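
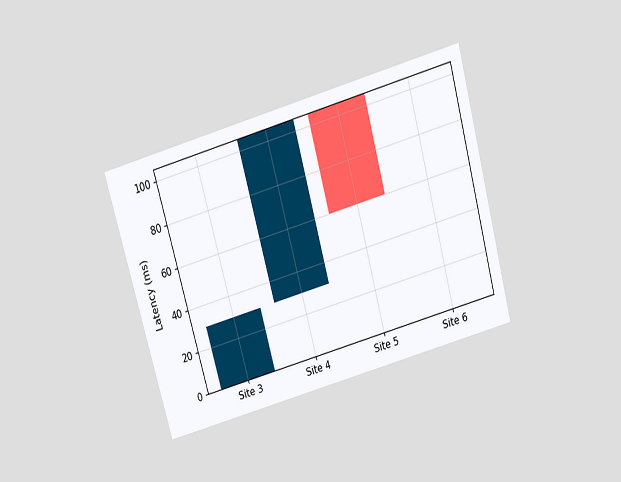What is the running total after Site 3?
30ms

The chart is tilted about 16° counter-clockwise and viewed slightly from above. After Site 3 the running total reaches 30ms.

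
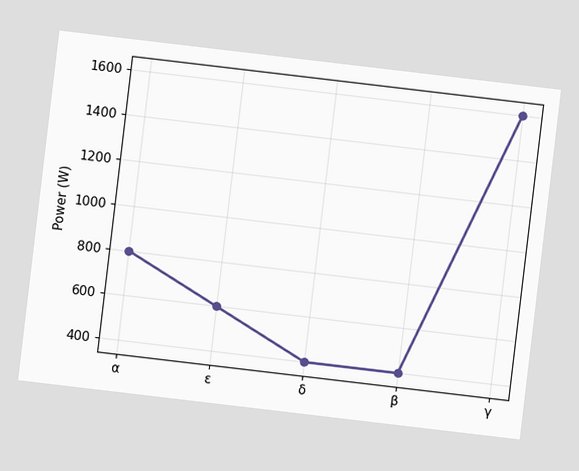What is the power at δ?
The chart is tilted about 7° clockwise. At δ, the line is at 400W.

400W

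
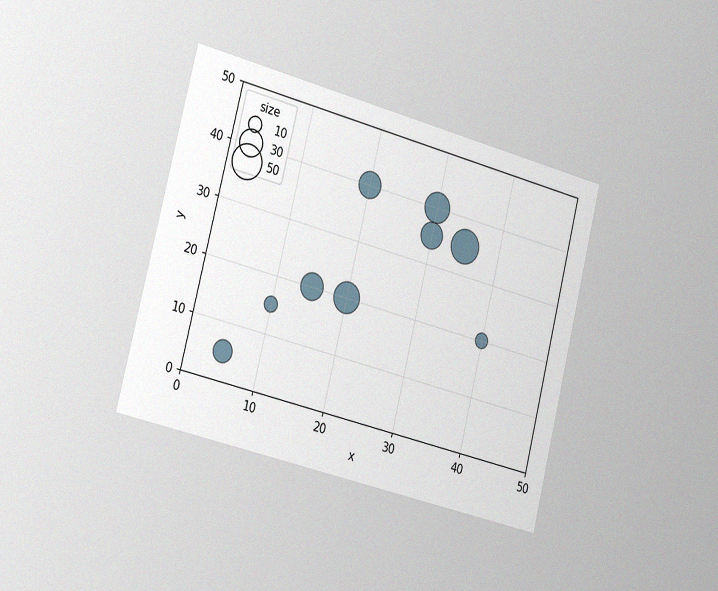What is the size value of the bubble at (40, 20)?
10

The chart is tilted about 14° clockwise and viewed slightly from the left, with some photo noise. Matching the bubble at (40, 20) against the size legend gives 10.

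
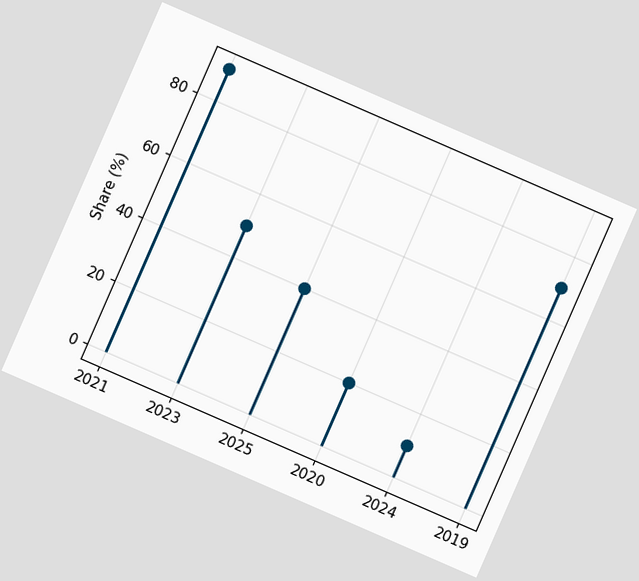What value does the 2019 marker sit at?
70%

The chart is tilted about 24° clockwise. The 2019 marker sits at 70%.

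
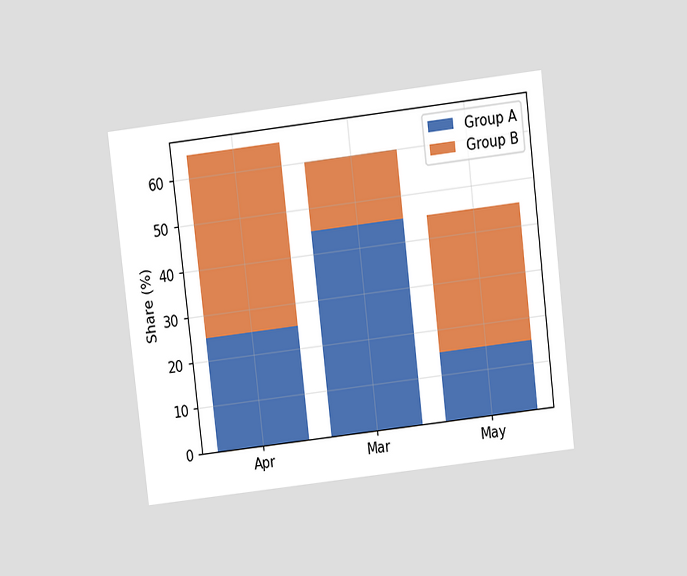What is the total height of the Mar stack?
60%

The chart is tilted about 7° counter-clockwise and viewed slightly from above. The Mar stack's top reaches 60% on the y-axis.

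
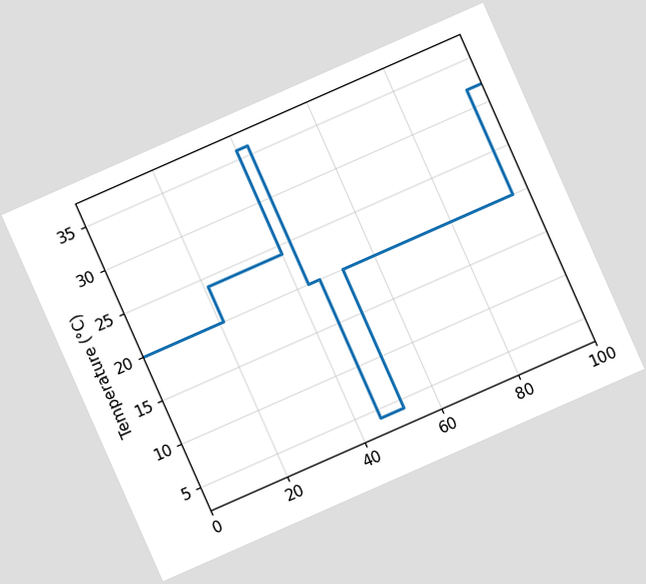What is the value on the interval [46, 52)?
4°C

The chart is tilted about 24° counter-clockwise. On [46, 52) the step sits at 4°C.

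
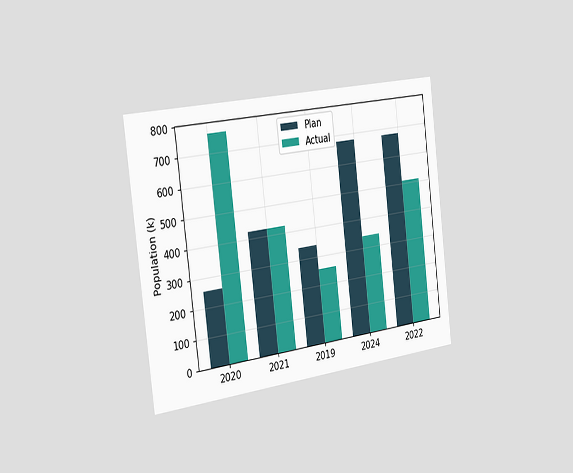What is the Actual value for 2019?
255k

The chart is tilted about 7° counter-clockwise and viewed slightly from the left. The Actual bar at 2019 reaches 255k on the y-axis.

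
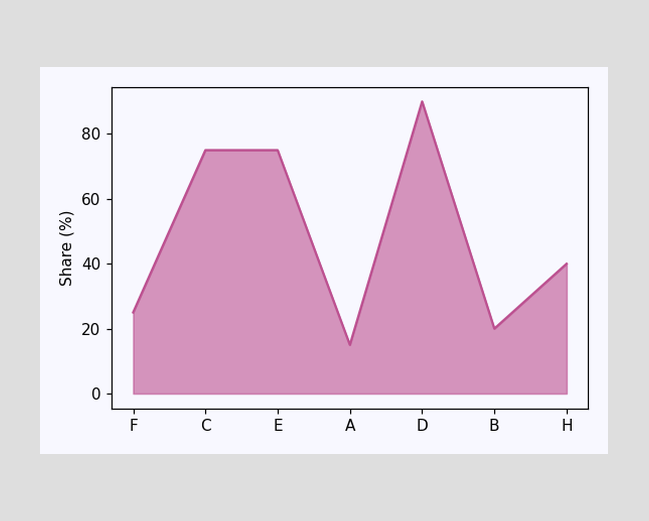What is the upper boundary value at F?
At F the upper boundary is at 25%.

25%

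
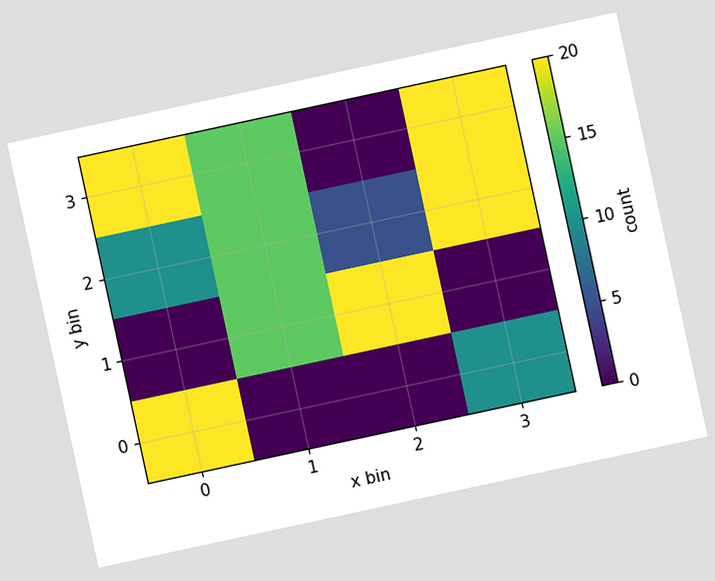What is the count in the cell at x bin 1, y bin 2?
15

The chart is tilted about 12° counter-clockwise. Matching the cell (1, 2) against the colorbar gives 15.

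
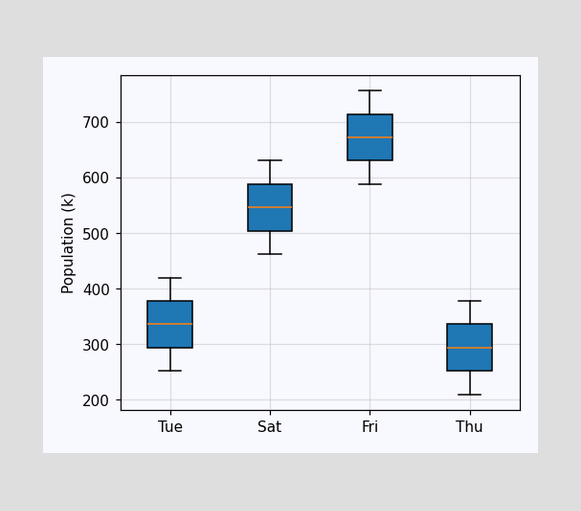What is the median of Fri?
The median line in the Fri box sits at 672k.

672k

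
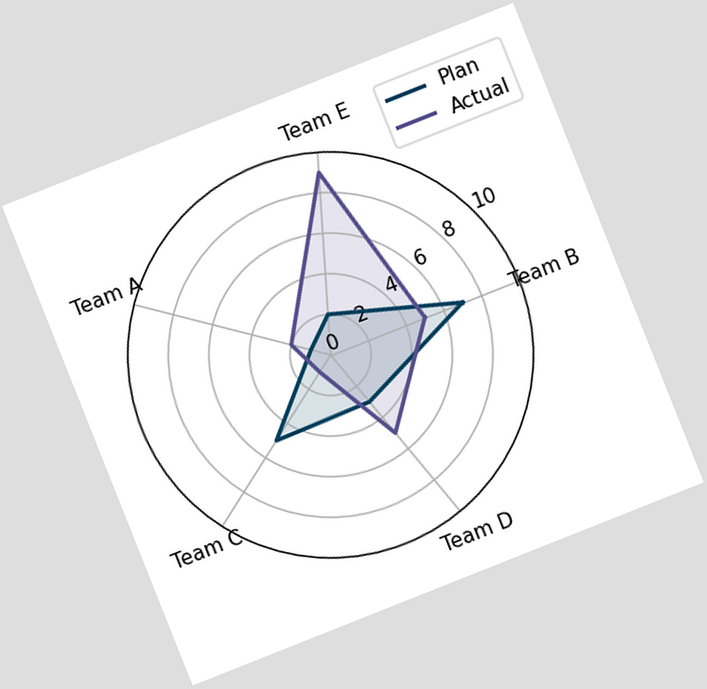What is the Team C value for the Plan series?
The chart is tilted about 22° counter-clockwise. On the Team C axis, Plan reaches 5.

5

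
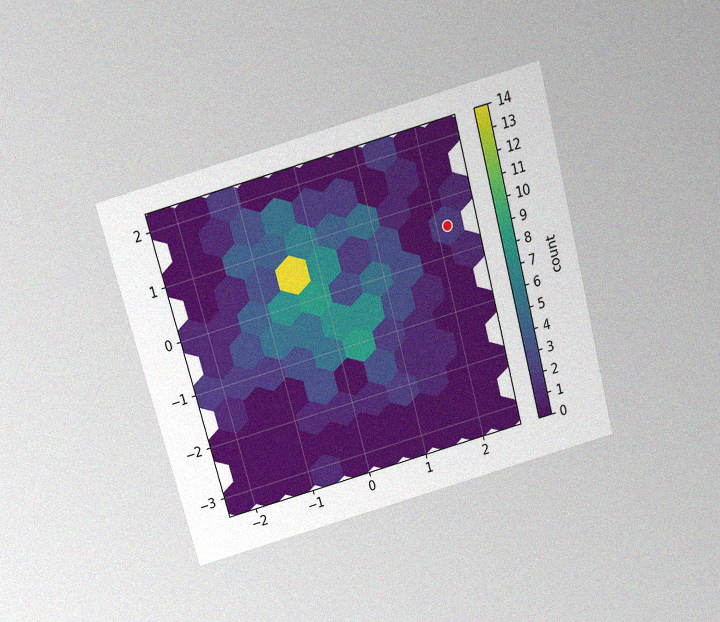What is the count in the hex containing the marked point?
The chart is tilted about 15° counter-clockwise and viewed slightly from above, with some photo noise. The marked hex reads 2 on the colorbar.

2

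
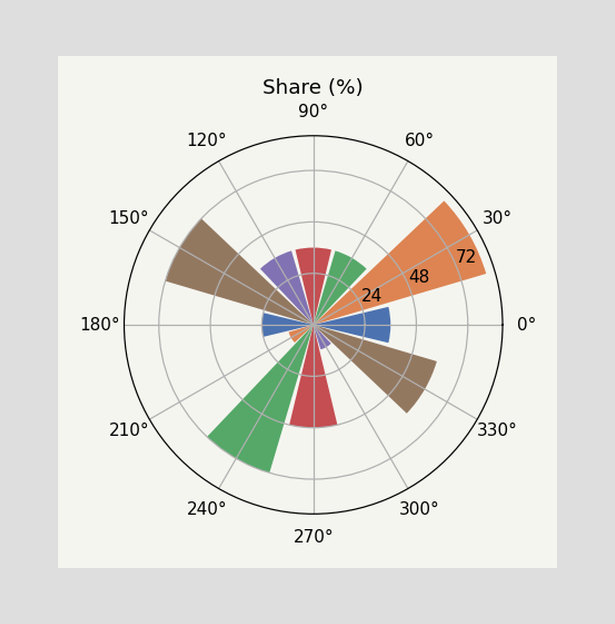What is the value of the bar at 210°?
12%

The bar at 210° reaches 12% on the radial axis.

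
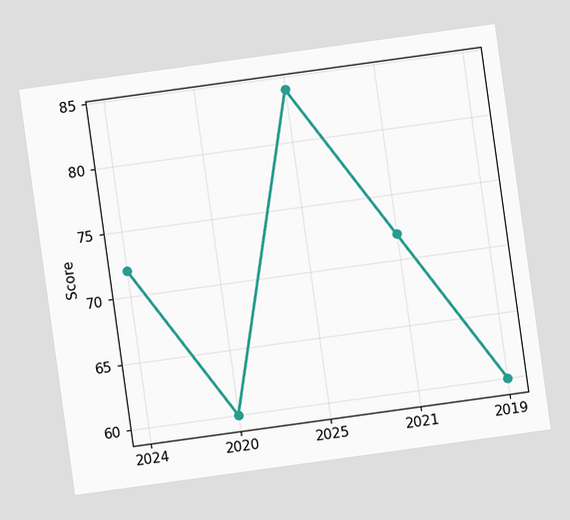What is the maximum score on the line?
The chart is tilted about 8° counter-clockwise. The highest point is at 2025, and reading across to the y-axis gives 84.

84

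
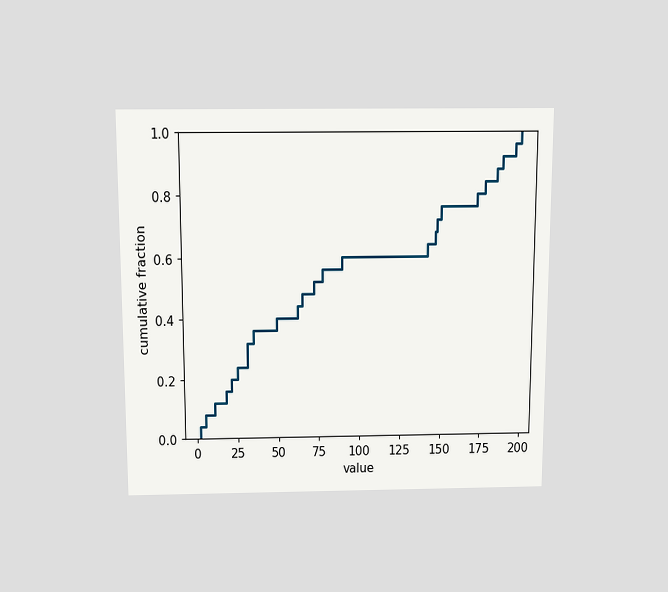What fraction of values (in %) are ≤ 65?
The chart is viewed slightly from above. At x=65 the ECDF step is at 48%.

48%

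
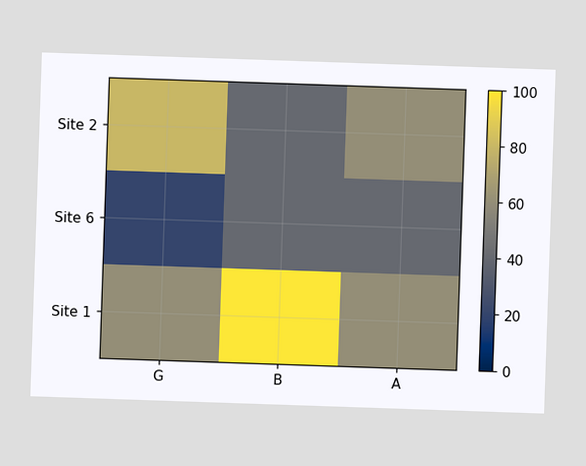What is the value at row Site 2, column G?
Matching cell (Site 2, G) against the colorbar gives 80.

80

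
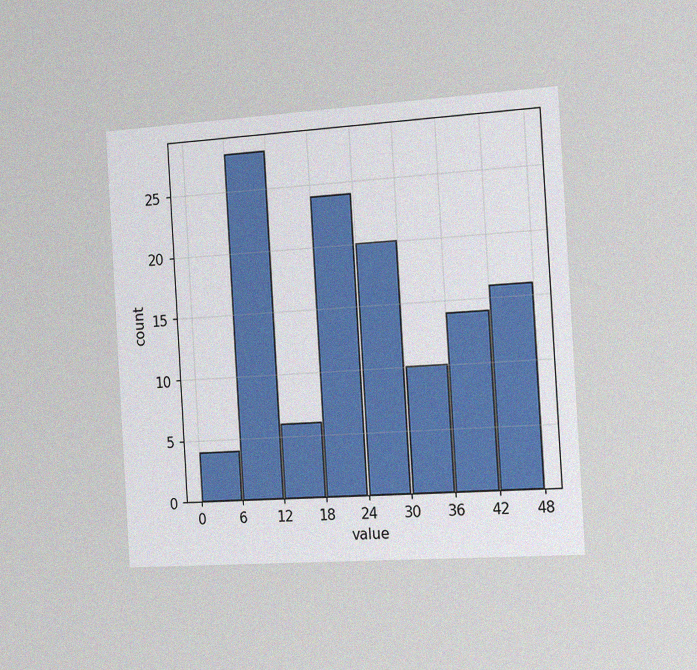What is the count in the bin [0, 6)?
4

The chart is tilted about 3° counter-clockwise and viewed slightly from the right, with some photo noise. The [0, 6) bin has height 4.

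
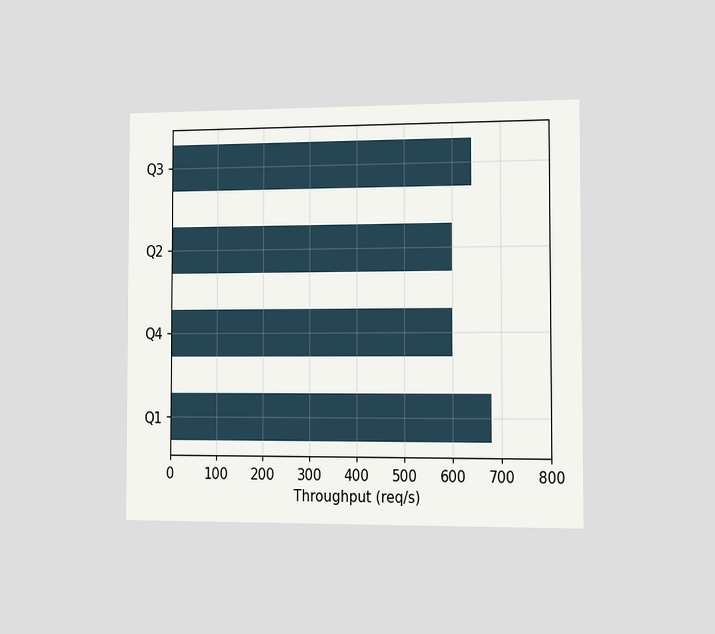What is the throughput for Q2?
600req/s

The chart is viewed slightly from the right. Reading along the chart's x-axis, the Q2 bar reaches 600req/s.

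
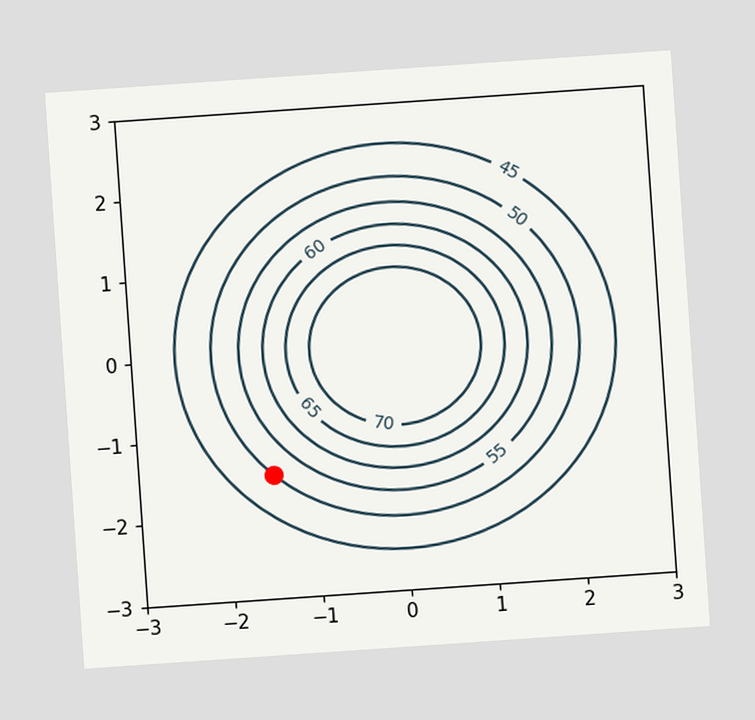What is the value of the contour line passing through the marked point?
The chart is tilted about 4° counter-clockwise. The marked point sits on the contour labelled 50.

50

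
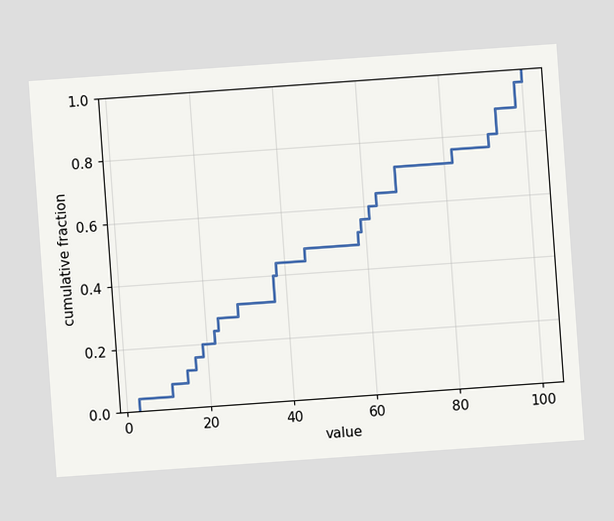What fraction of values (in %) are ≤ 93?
The chart is tilted about 4° counter-clockwise. At x=93 the ECDF step is at 88%.

88%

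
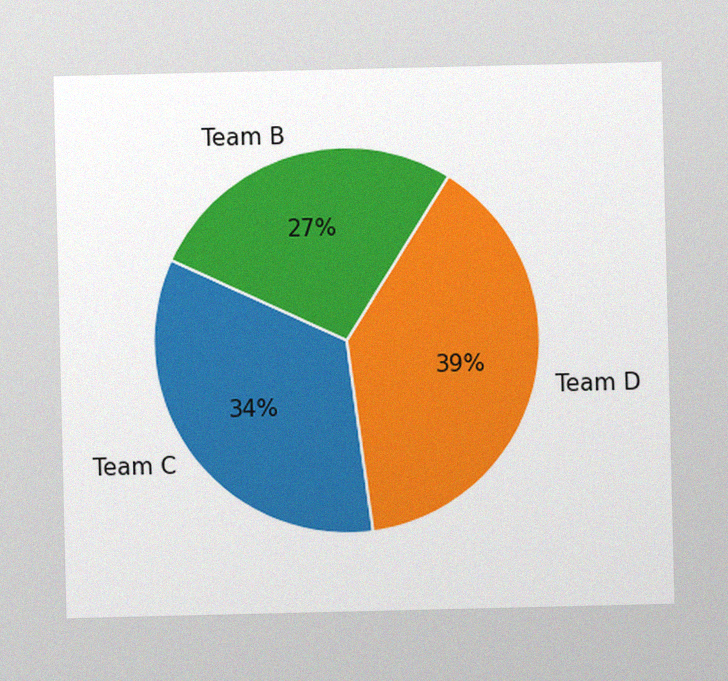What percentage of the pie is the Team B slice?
The image has some photo noise and uneven lighting. The Team B slice takes up 27% of the pie.

27%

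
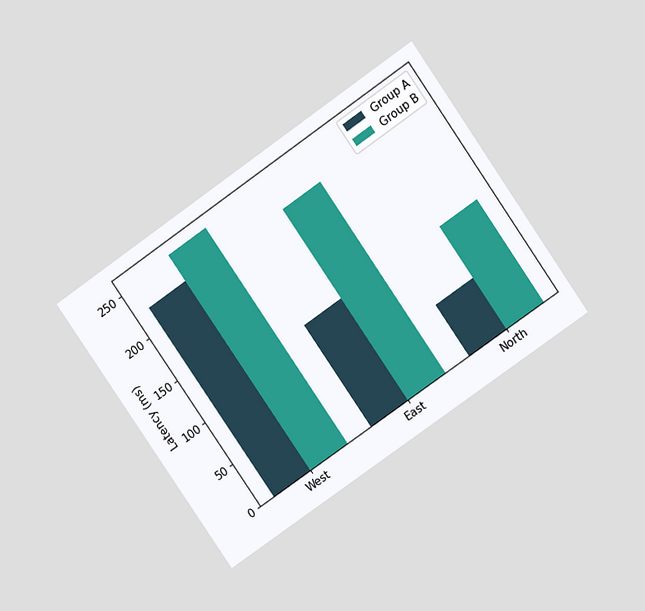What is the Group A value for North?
The chart is tilted about 35° counter-clockwise and viewed at a slight angle. The Group A bar at North reaches 60ms on the y-axis.

60ms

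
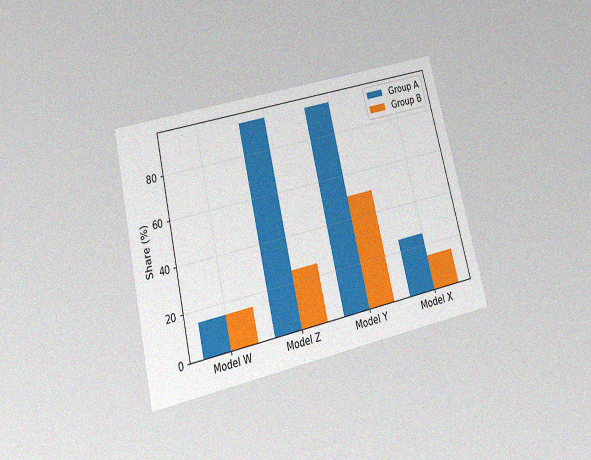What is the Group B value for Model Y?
The chart is tilted about 13° counter-clockwise and viewed slightly from below, with some photo noise. The Group B bar at Model Y reaches 50% on the y-axis.

50%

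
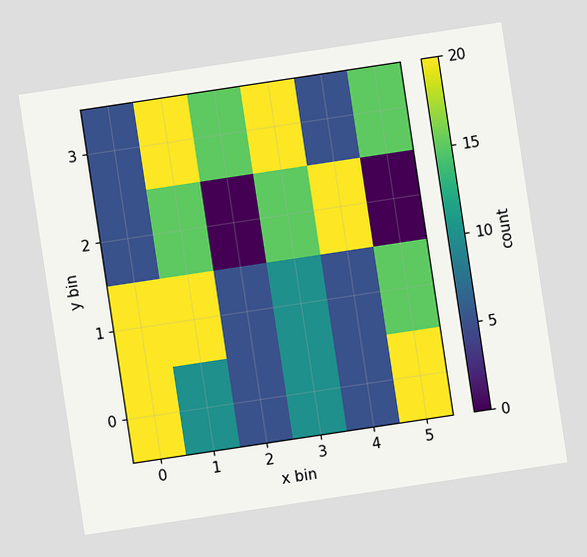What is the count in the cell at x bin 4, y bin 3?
The chart is tilted about 9° counter-clockwise. Matching the cell (4, 3) against the colorbar gives 5.

5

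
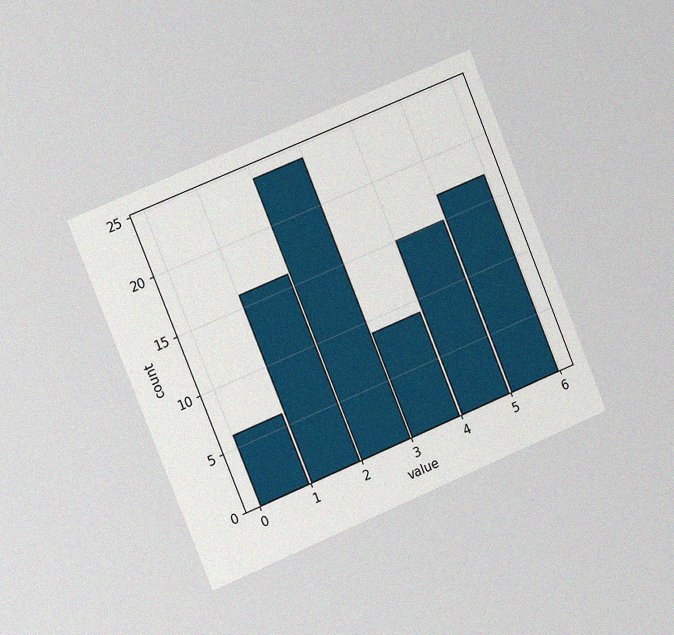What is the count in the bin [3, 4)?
9

The chart is tilted about 22° counter-clockwise and viewed slightly from the left, with some photo noise. The [3, 4) bin has height 9.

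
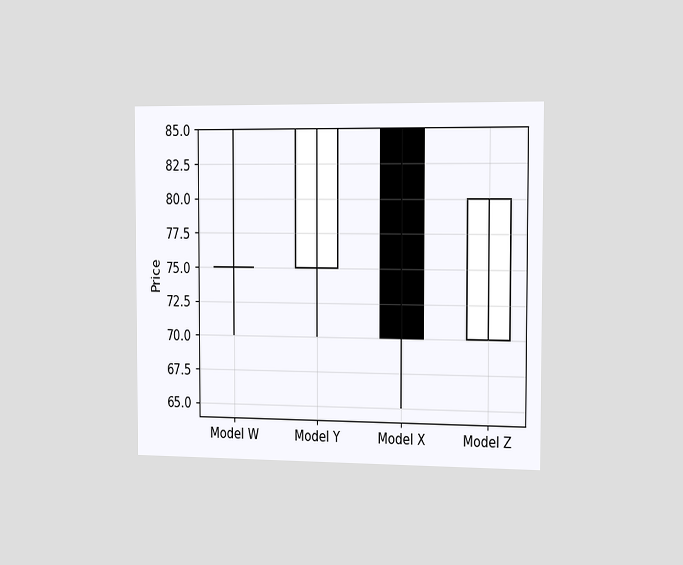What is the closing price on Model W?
75

The chart is viewed slightly from the right. The Model W candle closes at 75.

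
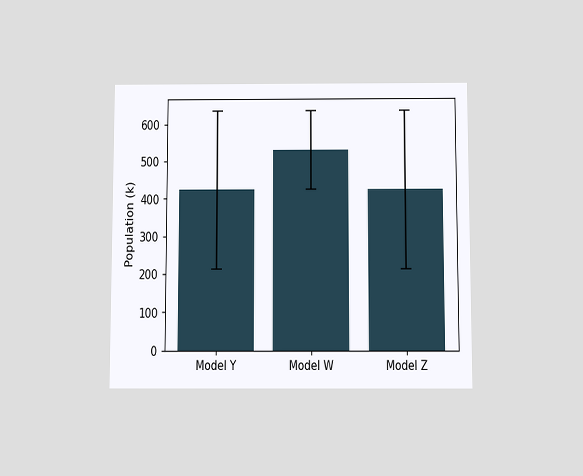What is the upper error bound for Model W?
636k

The chart is viewed slightly from below. The Model W bar's upper whisker reaches 636k.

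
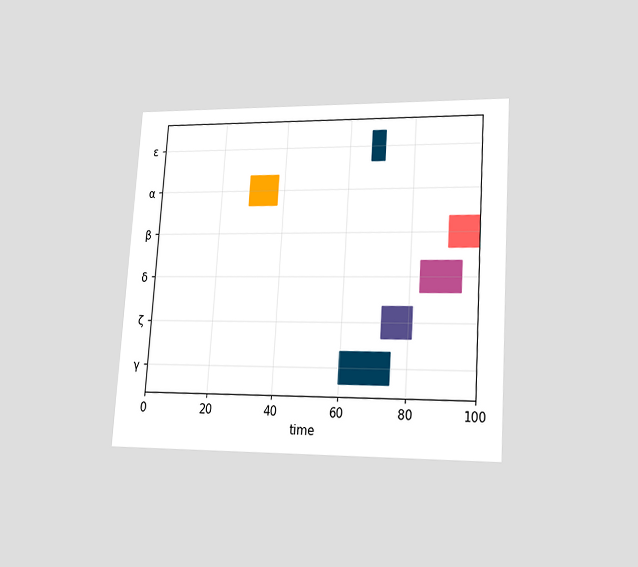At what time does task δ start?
83

The chart is tilted about 4° clockwise and viewed at a slight angle. The δ bar begins at t=83.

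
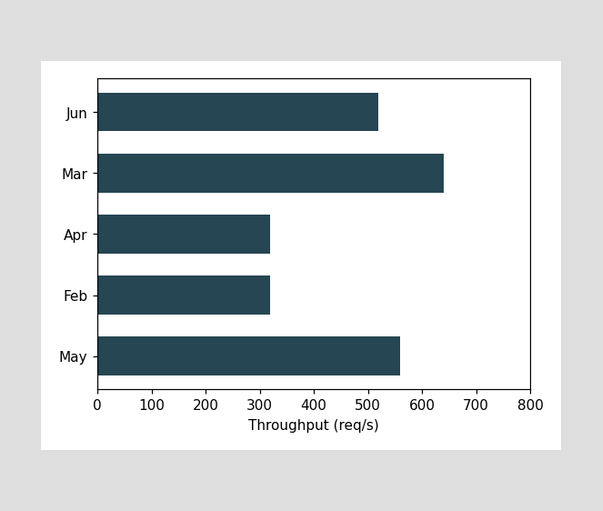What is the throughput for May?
Reading along the chart's x-axis, the May bar reaches 560req/s.

560req/s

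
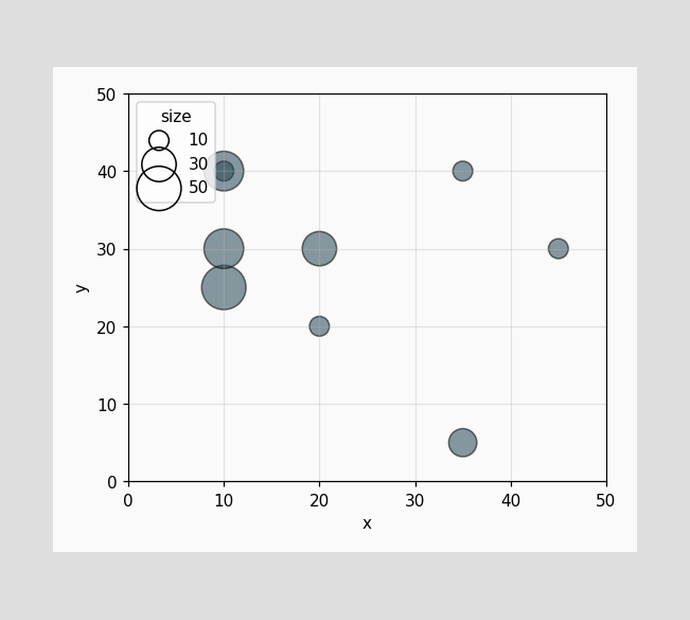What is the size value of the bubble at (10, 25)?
50

Matching the bubble at (10, 25) against the size legend gives 50.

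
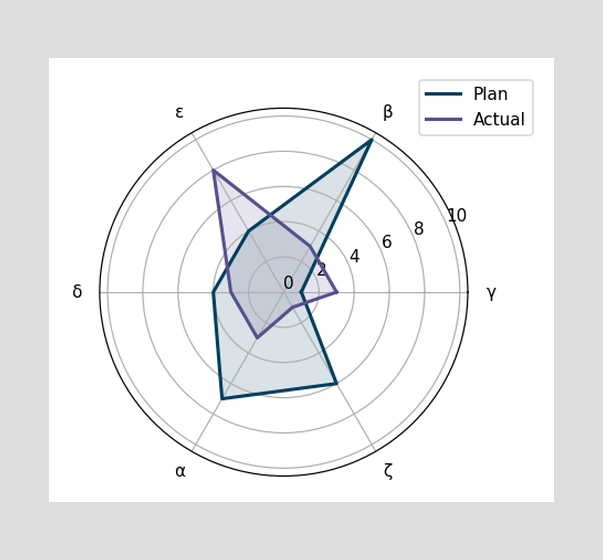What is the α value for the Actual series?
On the α axis, Actual reaches 3.

3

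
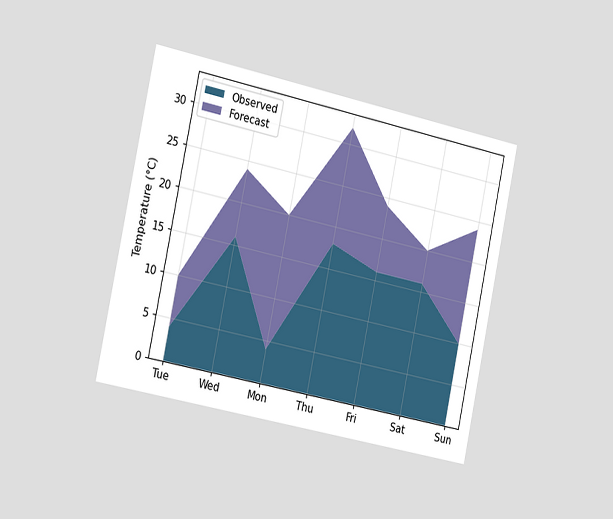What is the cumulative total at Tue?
10°C

The chart is tilted about 12° clockwise and viewed slightly from the left. The stacked total at Tue reaches 10°C.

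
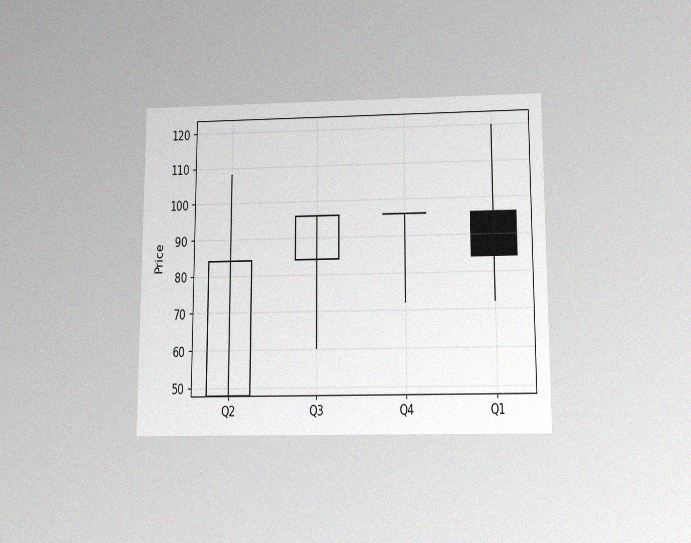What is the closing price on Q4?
96

The chart is viewed slightly from below, with some photo noise. The Q4 candle closes at 96.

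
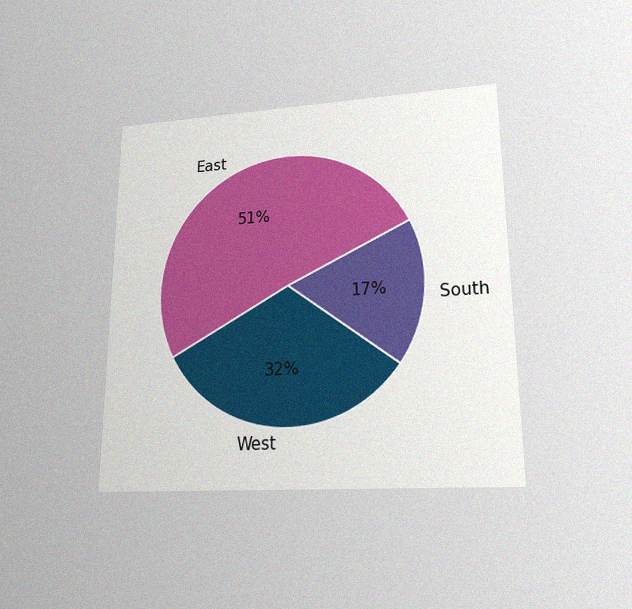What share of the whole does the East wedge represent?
51%

The chart is viewed slightly from below, with some photo noise. The East slice takes up 51% of the pie.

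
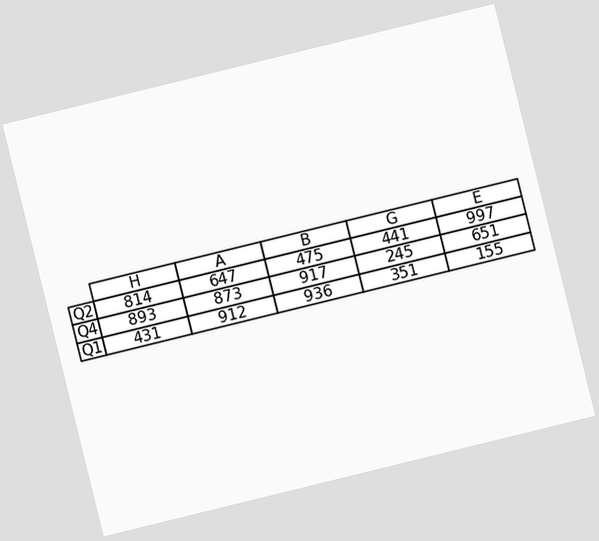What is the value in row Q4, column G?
245

The chart is tilted about 14° counter-clockwise. The (Q4, G) cell reads 245.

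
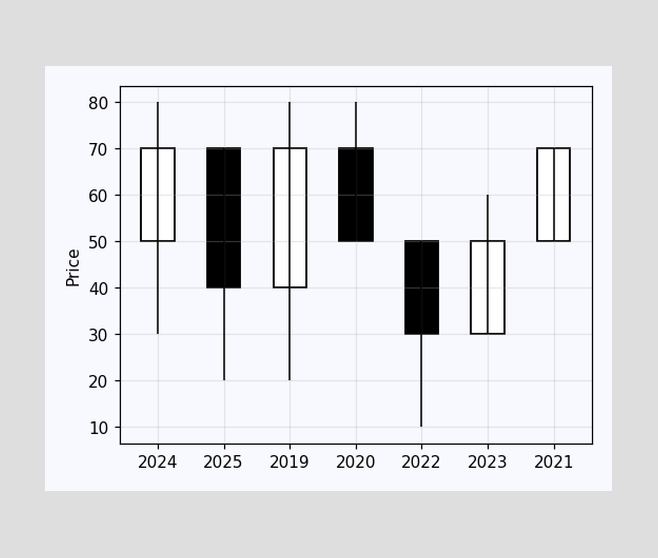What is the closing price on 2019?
70

The 2019 candle closes at 70.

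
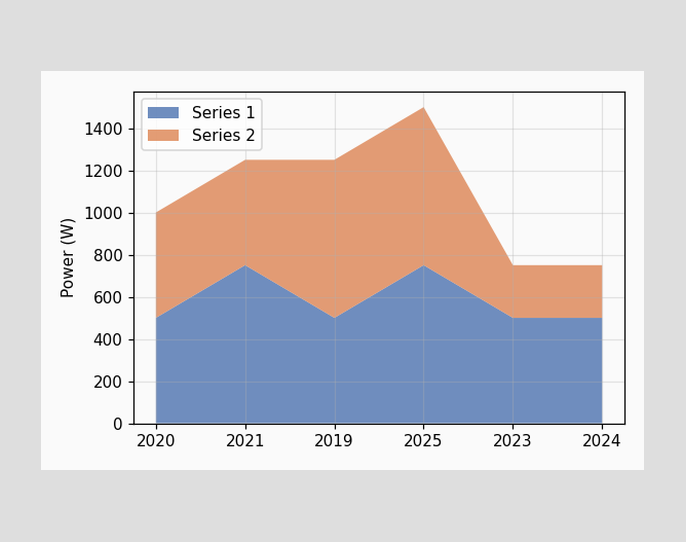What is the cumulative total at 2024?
750W

The stacked total at 2024 reaches 750W.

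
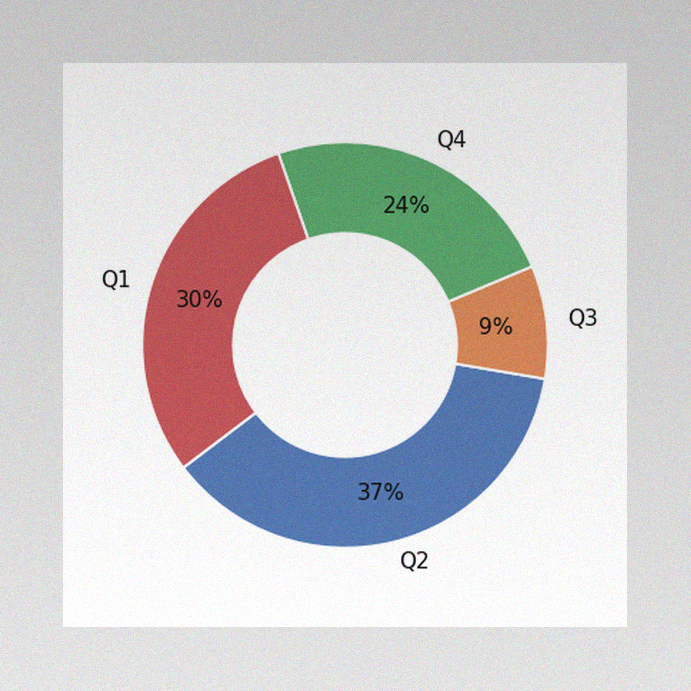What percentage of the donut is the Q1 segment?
The image has some photo noise and uneven lighting. The Q1 segment takes up 30% of the ring.

30%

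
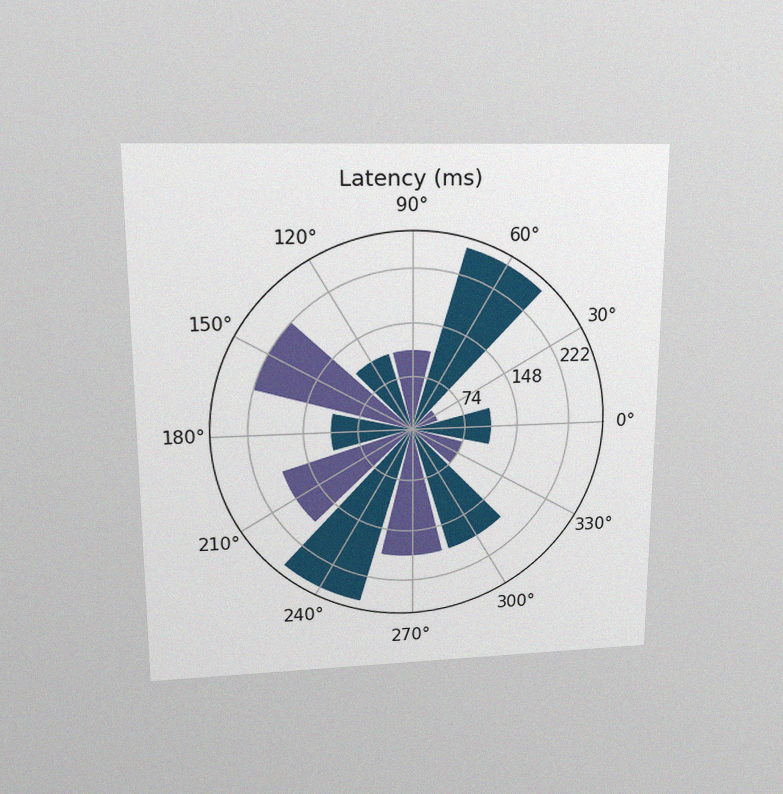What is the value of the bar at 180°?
The chart is viewed slightly from above, with some photo noise. The bar at 180° reaches 111ms on the radial axis.

111ms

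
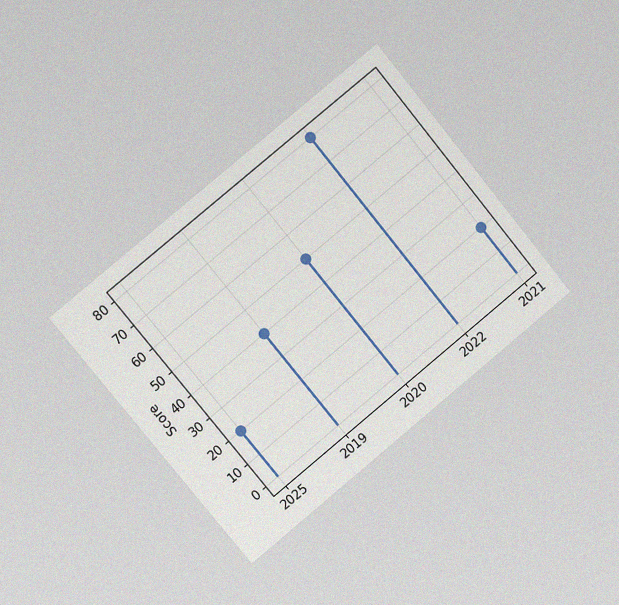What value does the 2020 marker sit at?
50

The chart is tilted about 39° counter-clockwise and viewed at a slight angle, with some photo noise. The 2020 marker sits at 50.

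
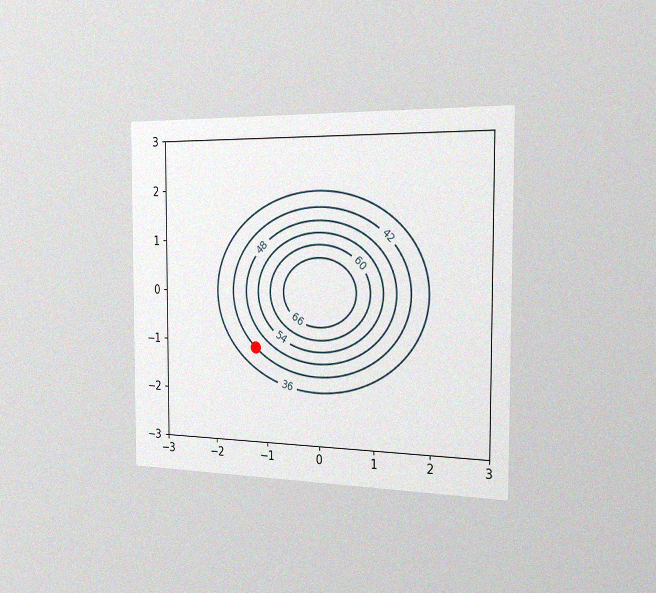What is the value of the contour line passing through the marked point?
The chart is viewed slightly from the right, with some photo noise. The marked point sits on the contour labelled 42.

42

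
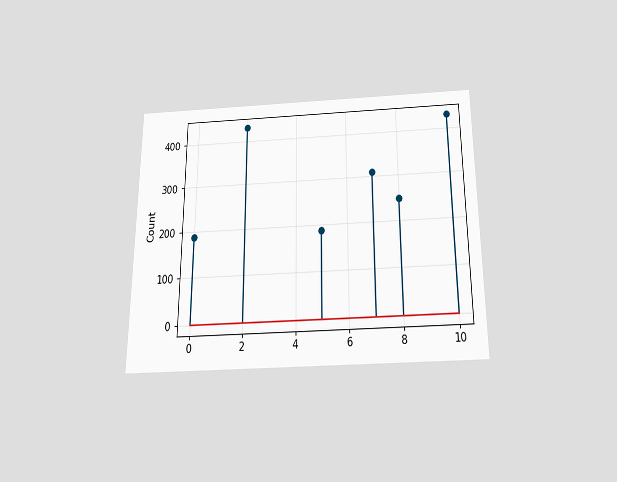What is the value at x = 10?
434

The chart is viewed slightly from below. The stem at x=10 reaches 434.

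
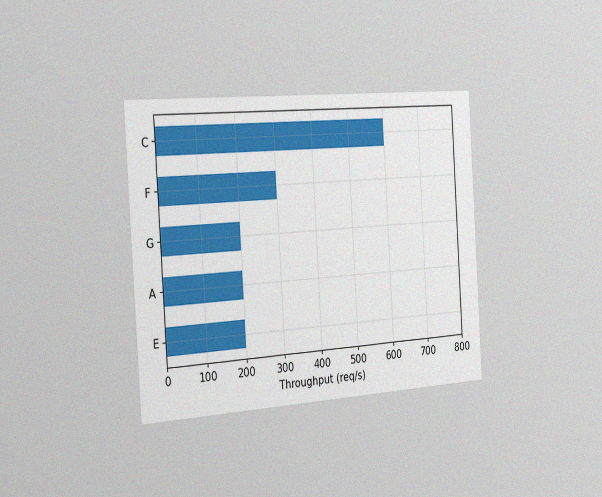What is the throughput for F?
300req/s

The chart is tilted about 4° counter-clockwise and viewed slightly from the left, with some photo noise. Reading along the chart's x-axis, the F bar reaches 300req/s.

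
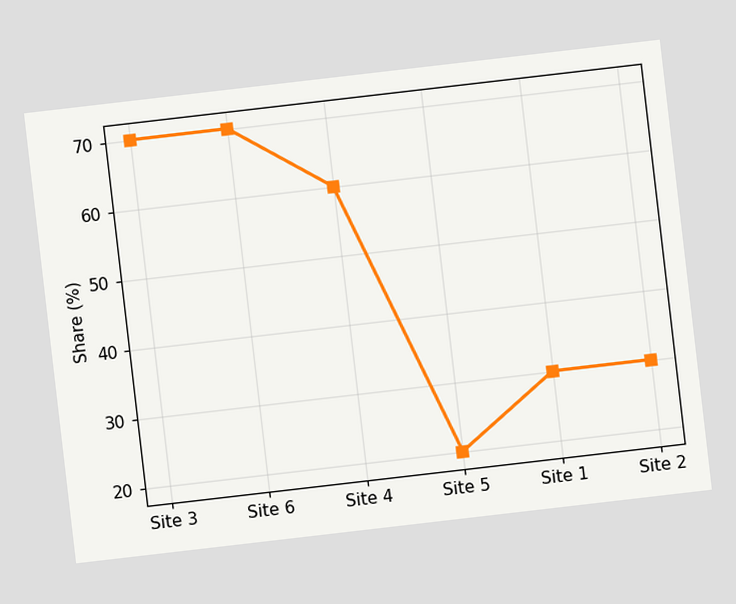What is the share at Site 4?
The chart is tilted about 7° counter-clockwise. At Site 4, the line is at 60%.

60%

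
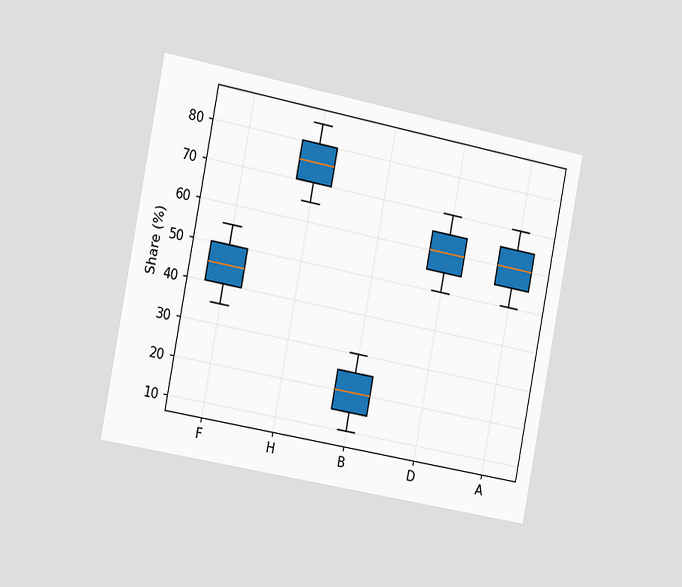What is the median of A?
60%

The chart is tilted about 11° clockwise and viewed slightly from the left. The median line in the A box sits at 60%.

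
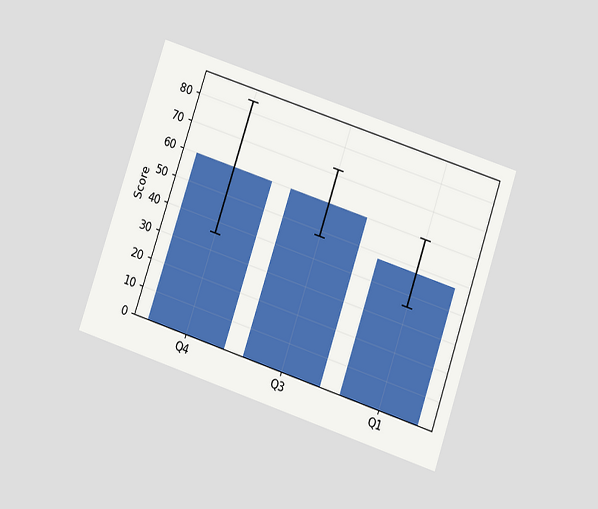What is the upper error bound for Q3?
72

The chart is tilted about 18° clockwise and viewed slightly from below. The Q3 bar's upper whisker reaches 72.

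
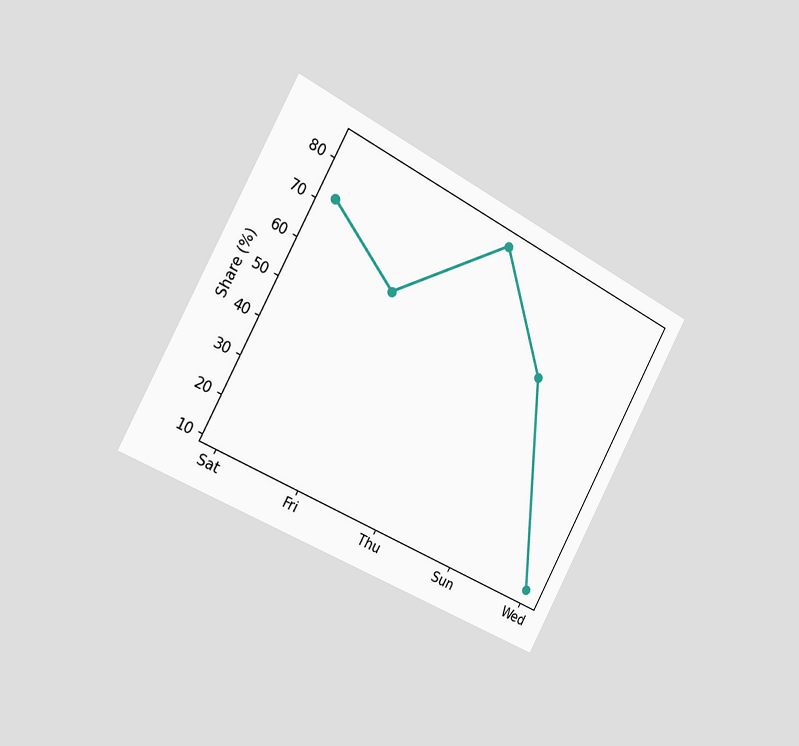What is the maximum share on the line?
84%

The chart is tilted about 28° clockwise and viewed slightly from the left. The highest point is at Thu, and reading across to the y-axis gives 84%.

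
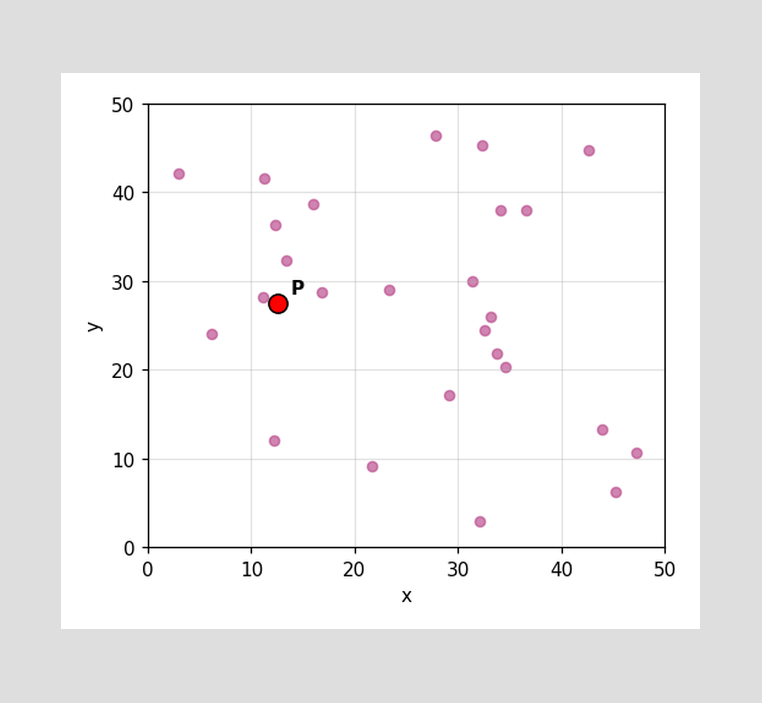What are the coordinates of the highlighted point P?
(12.5, 27.5)

Following the gridlines from P to each axis, P sits at (12.5, 27.5).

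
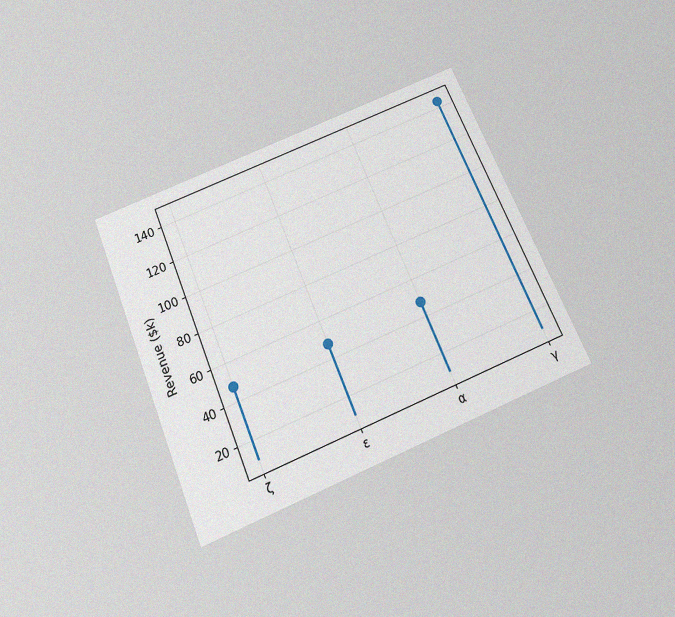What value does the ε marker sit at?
$48k

The chart is tilted about 23° counter-clockwise and viewed slightly from below, with some photo noise. The ε marker sits at $48k.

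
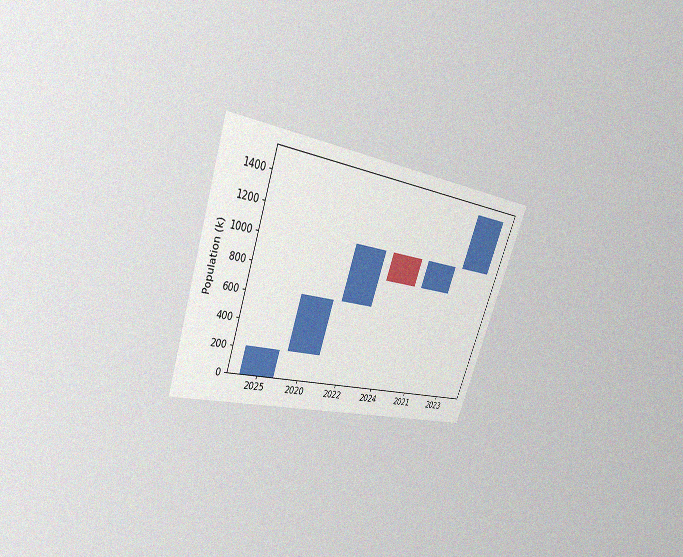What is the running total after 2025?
The chart is tilted about 20° clockwise and viewed at a slight angle, with some photo noise. After 2025 the running total reaches 212k.

212k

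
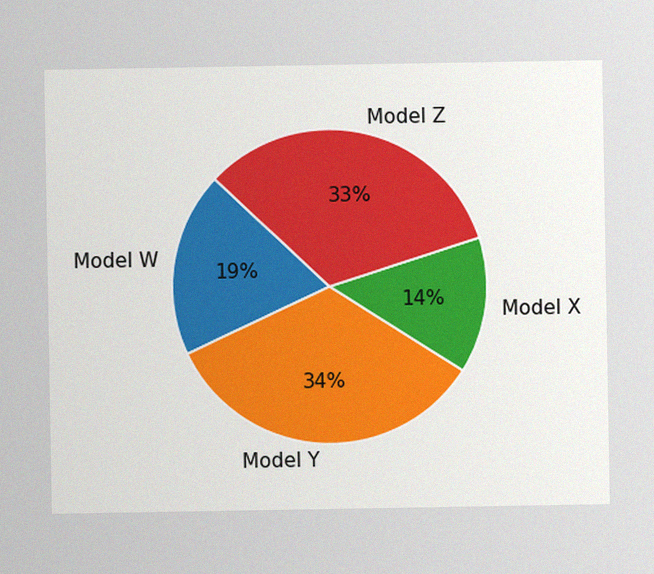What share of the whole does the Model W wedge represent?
The image has some photo noise and uneven lighting. The Model W slice takes up 19% of the pie.

19%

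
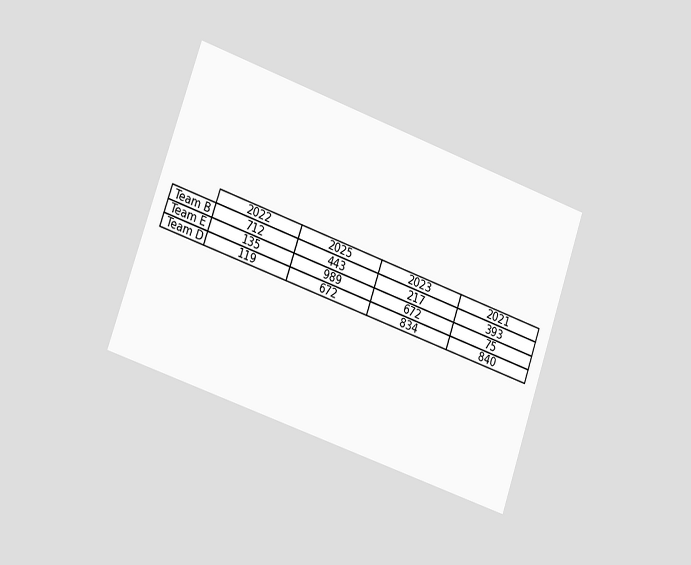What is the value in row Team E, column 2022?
135

The chart is tilted about 19° clockwise and viewed slightly from the left. The (Team E, 2022) cell reads 135.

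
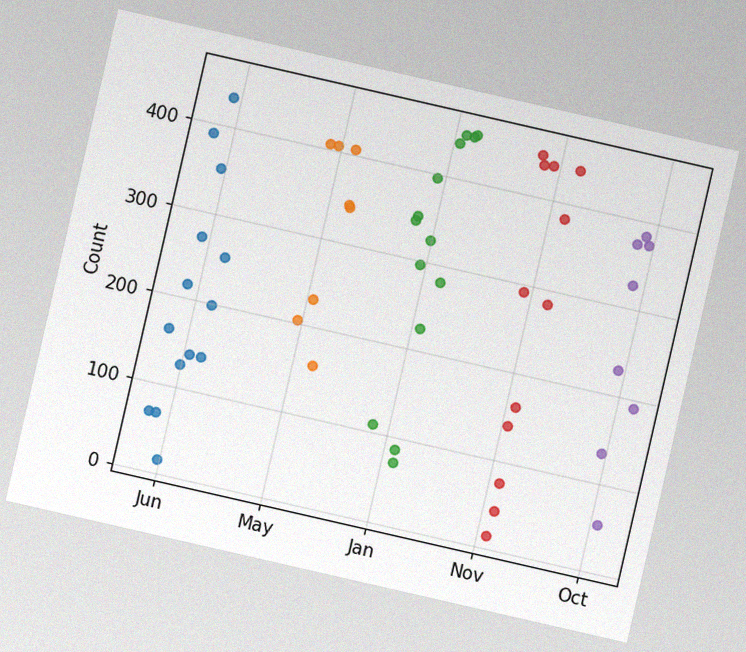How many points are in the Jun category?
The chart is tilted about 13° clockwise, with some photo noise. Counting the markers in the Jun column gives 14.

14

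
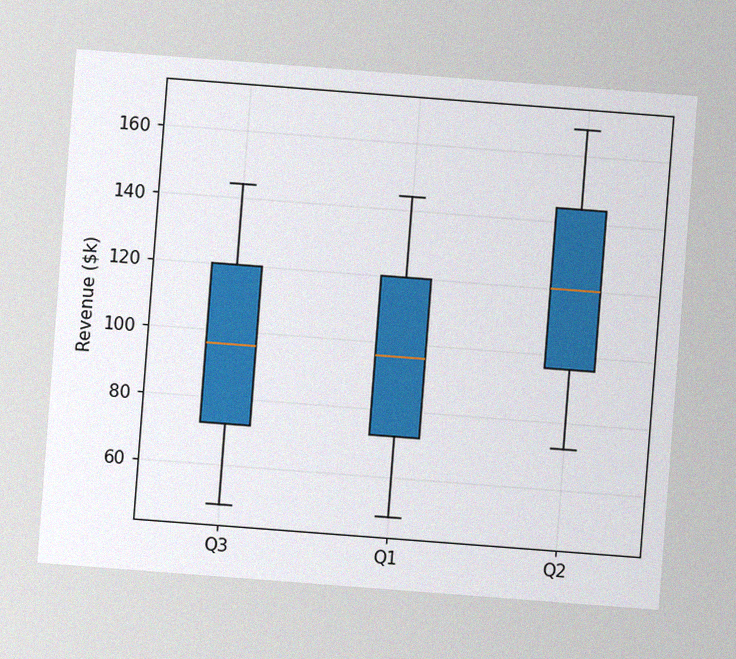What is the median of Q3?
The chart is tilted about 4° clockwise, with some photo noise. The median line in the Q3 box sits at $96k.

$96k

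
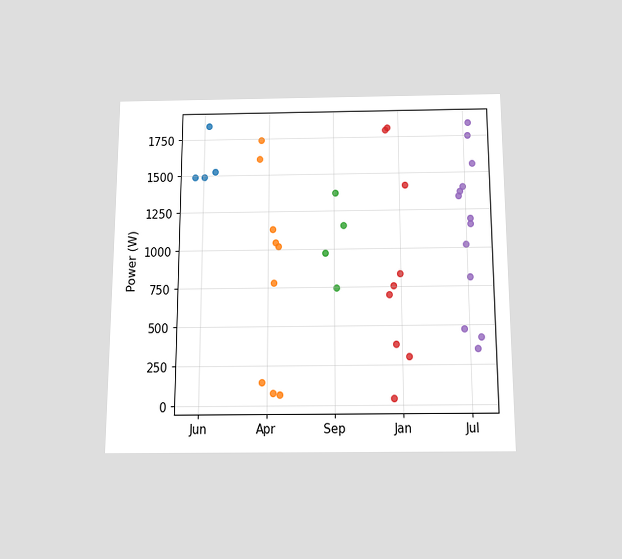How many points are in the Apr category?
The chart is viewed slightly from below. Counting the markers in the Apr column gives 9.

9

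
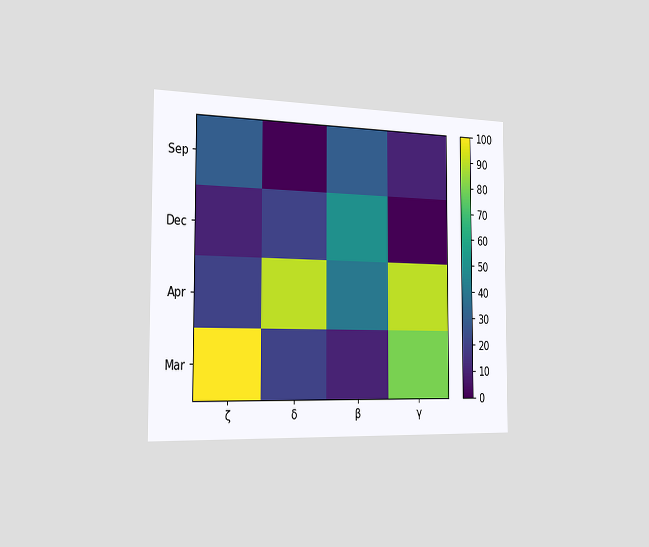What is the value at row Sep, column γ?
The chart is viewed slightly from the left. Matching cell (Sep, γ) against the colorbar gives 10.

10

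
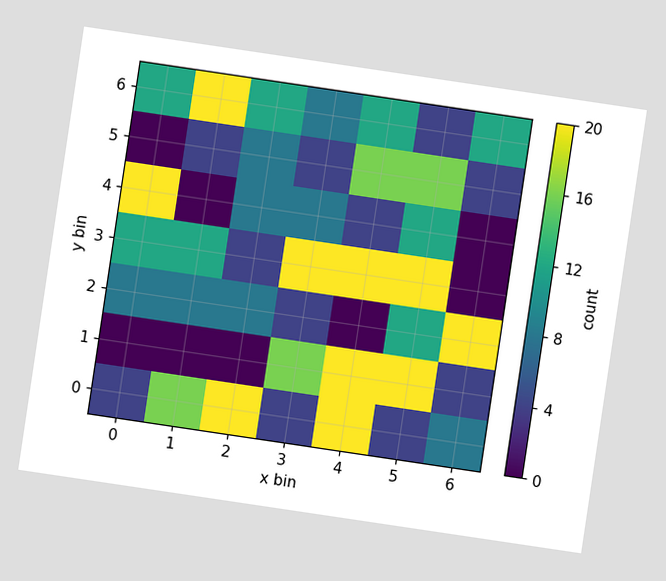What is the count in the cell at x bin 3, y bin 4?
The chart is tilted about 8° clockwise. Matching the cell (3, 4) against the colorbar gives 8.

8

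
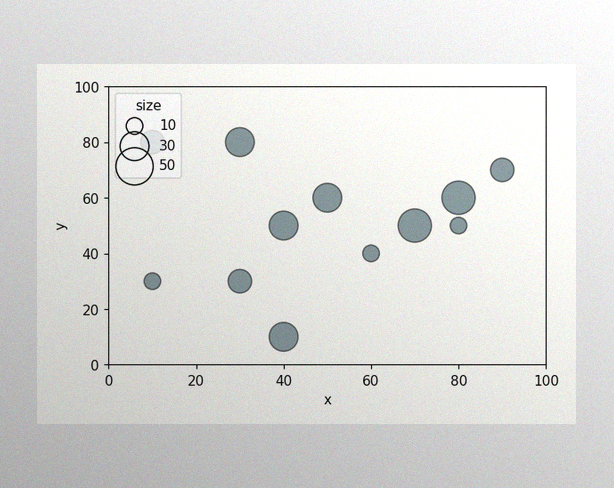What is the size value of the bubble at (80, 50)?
The image has some photo noise and uneven lighting. Matching the bubble at (80, 50) against the size legend gives 10.

10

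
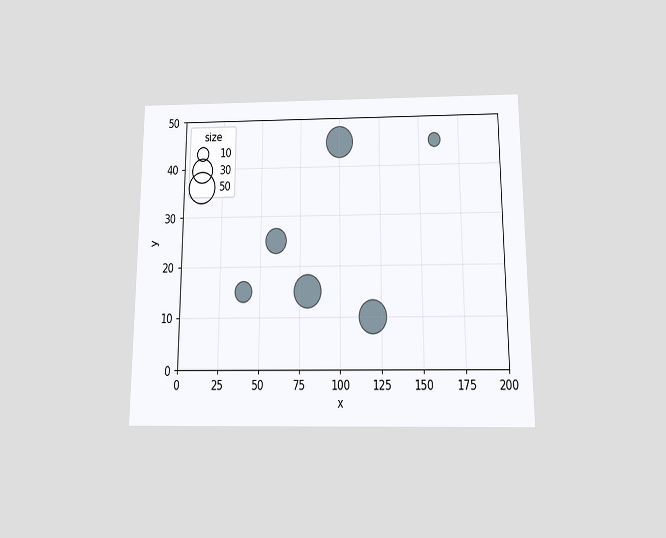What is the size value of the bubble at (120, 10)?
50

The chart is viewed slightly from below. Matching the bubble at (120, 10) against the size legend gives 50.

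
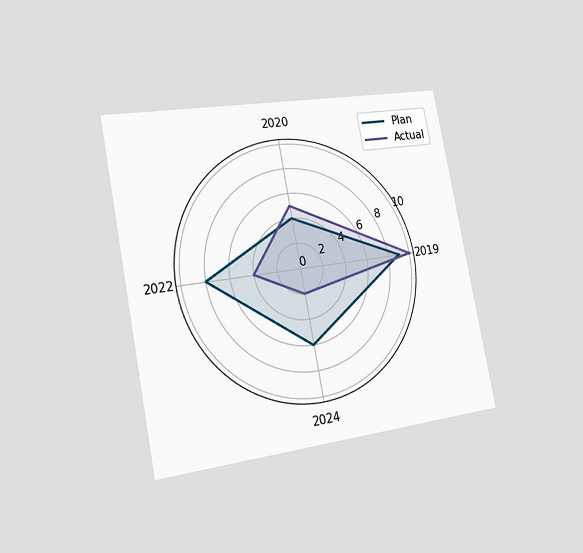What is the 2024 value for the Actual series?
2

The chart is tilted about 11° counter-clockwise and viewed slightly from the left. On the 2024 axis, Actual reaches 2.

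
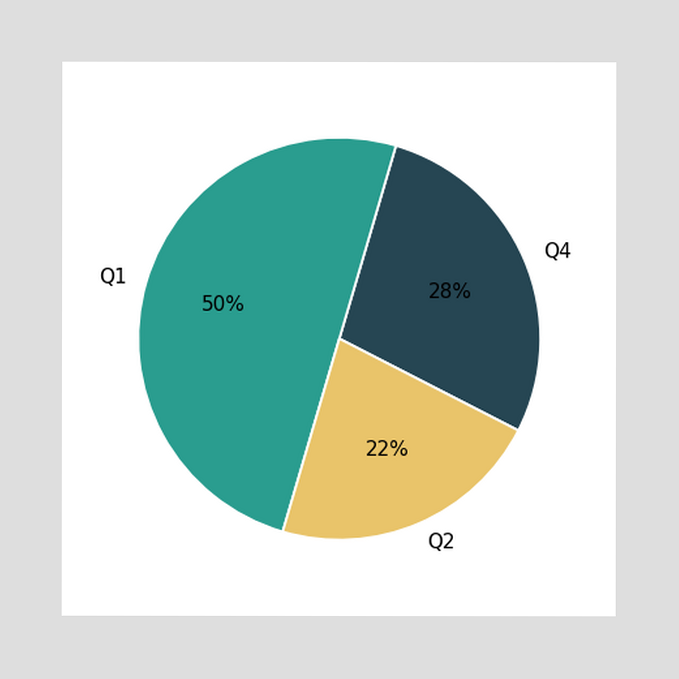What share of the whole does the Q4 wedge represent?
28%

The Q4 slice takes up 28% of the pie.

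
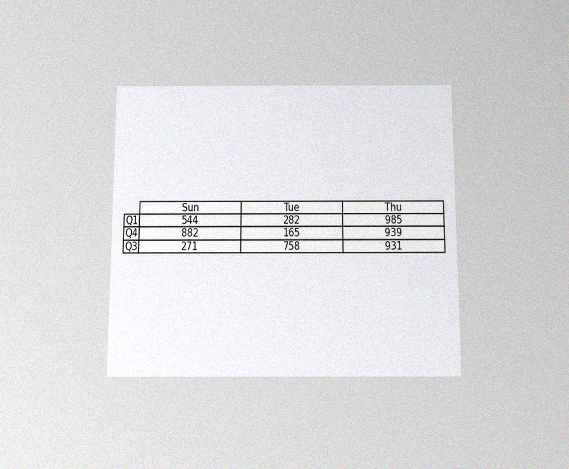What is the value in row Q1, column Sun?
544

The chart is viewed slightly from below, with some photo noise. The (Q1, Sun) cell reads 544.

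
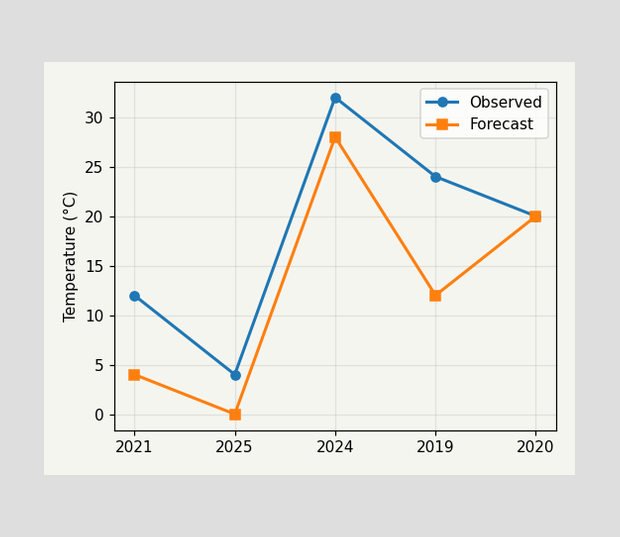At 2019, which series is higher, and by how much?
Observed, by 12°C

At 2019, Observed sits above the other line by 12°C.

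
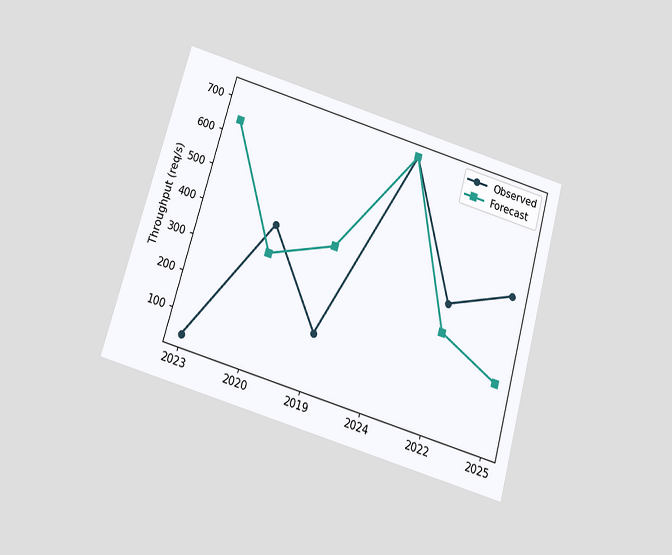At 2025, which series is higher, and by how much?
Observed, by 240req/s

The chart is tilted about 16° clockwise and viewed slightly from below. At 2025, Observed sits above the other line by 240req/s.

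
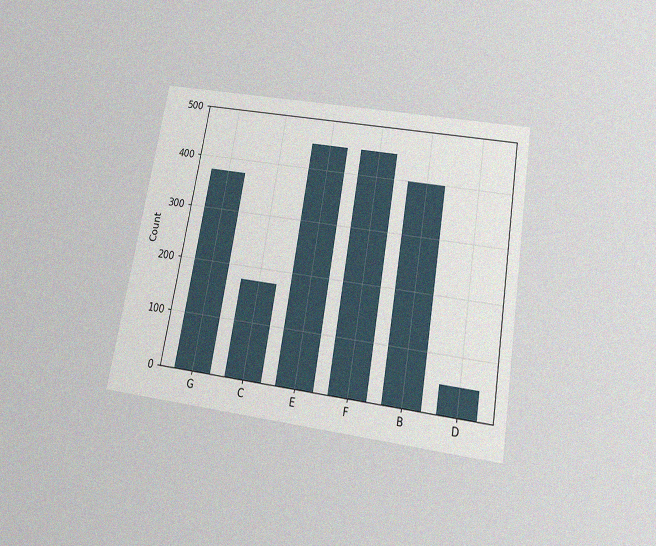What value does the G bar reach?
The chart is tilted about 10° clockwise and viewed slightly from below, with some photo noise. Reading along the chart's y-axis, the G bar reaches 375.

375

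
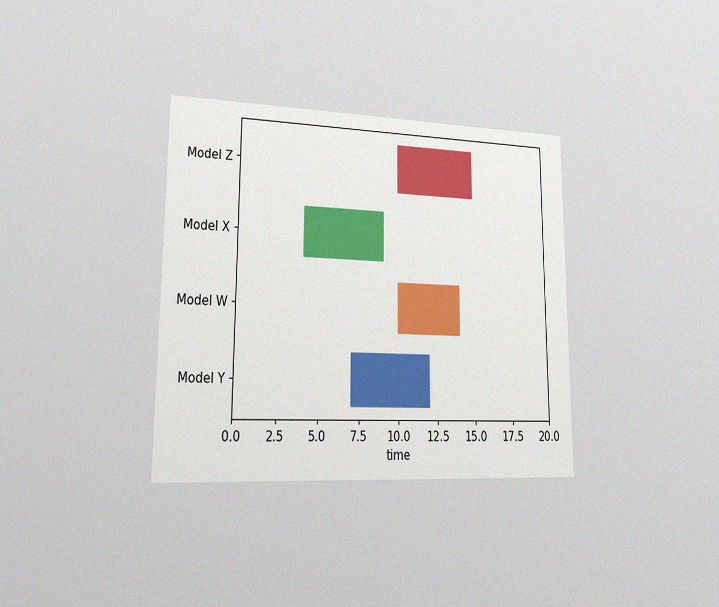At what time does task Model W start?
10

The chart is viewed slightly from the left, with some photo noise. The Model W bar begins at t=10.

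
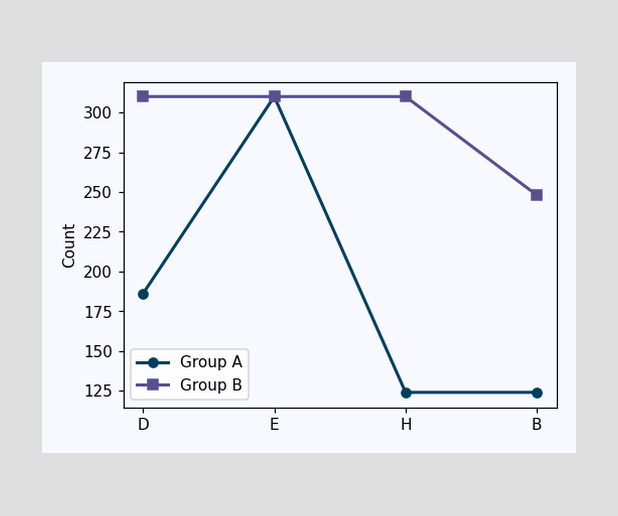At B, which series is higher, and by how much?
Group B, by 124

At B, Group B sits above the other line by 124.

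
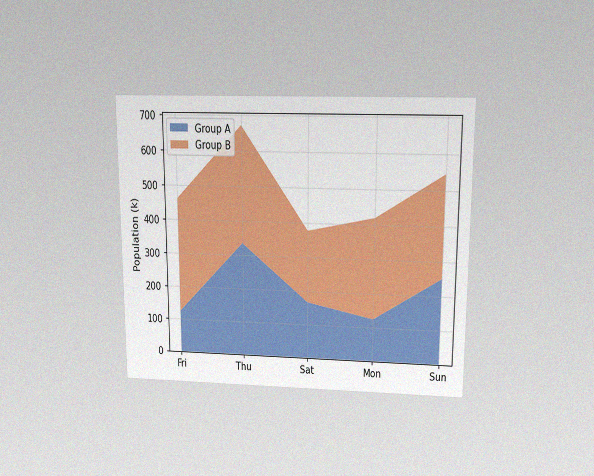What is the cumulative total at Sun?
546k

The chart is viewed slightly from above, with some photo noise. The stacked total at Sun reaches 546k.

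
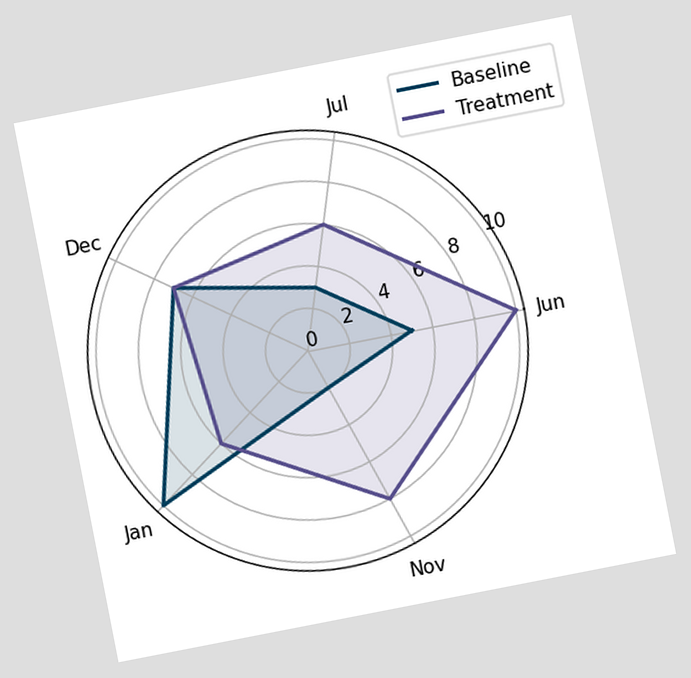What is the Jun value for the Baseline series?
The chart is tilted about 11° counter-clockwise. On the Jun axis, Baseline reaches 5.

5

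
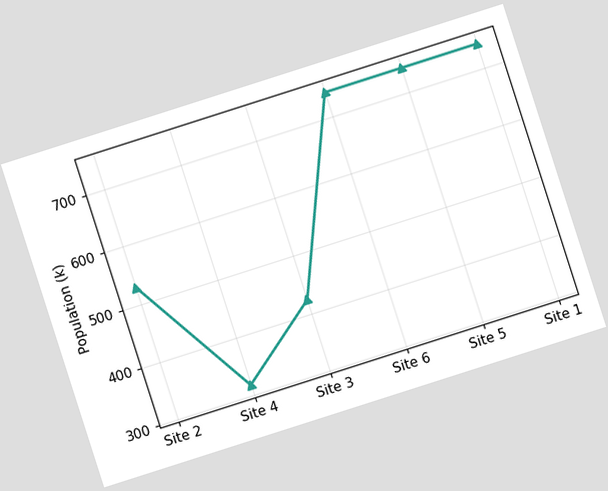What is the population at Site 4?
318k

The chart is tilted about 18° counter-clockwise. At Site 4, the line is at 318k.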